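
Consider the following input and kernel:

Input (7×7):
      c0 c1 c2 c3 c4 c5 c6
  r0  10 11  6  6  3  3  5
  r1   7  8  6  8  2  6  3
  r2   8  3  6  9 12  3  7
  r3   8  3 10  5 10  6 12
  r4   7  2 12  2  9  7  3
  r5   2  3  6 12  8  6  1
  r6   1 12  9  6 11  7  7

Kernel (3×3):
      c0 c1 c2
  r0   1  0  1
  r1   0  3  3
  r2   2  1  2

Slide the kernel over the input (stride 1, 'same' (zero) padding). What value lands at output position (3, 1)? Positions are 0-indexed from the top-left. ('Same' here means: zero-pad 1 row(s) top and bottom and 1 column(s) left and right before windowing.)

93

The receptive field on the zero-padded input at this output position is [8 3 6 / 8 3 10 / 7 2 12]. Elementwise product with the kernel and sum: 8·1 + 6·1 + 3·3 + 10·3 + 7·2 + 2·1 + 12·2.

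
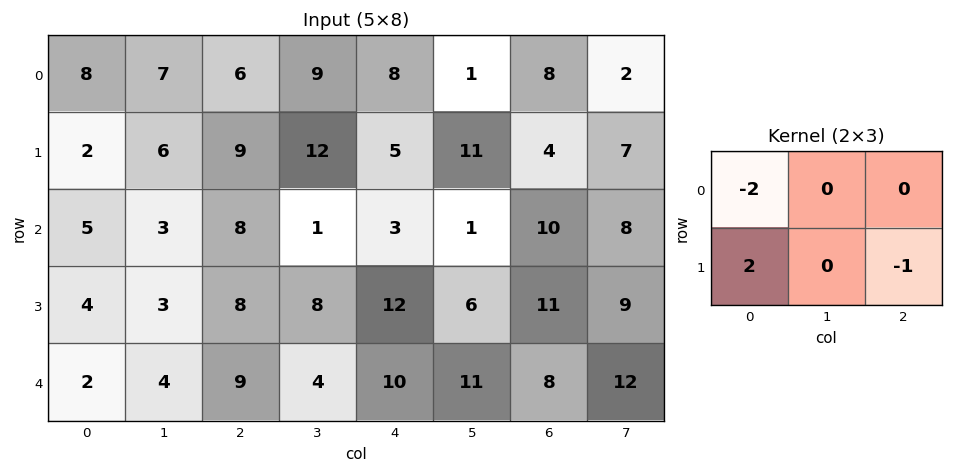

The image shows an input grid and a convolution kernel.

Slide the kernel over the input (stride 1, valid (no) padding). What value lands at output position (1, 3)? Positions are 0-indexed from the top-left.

-23

The receptive field on the input at this output position is [12 5 11 / 1 3 1]. Elementwise product with the kernel and sum: 12·-2 + 1·2 + 1·-1.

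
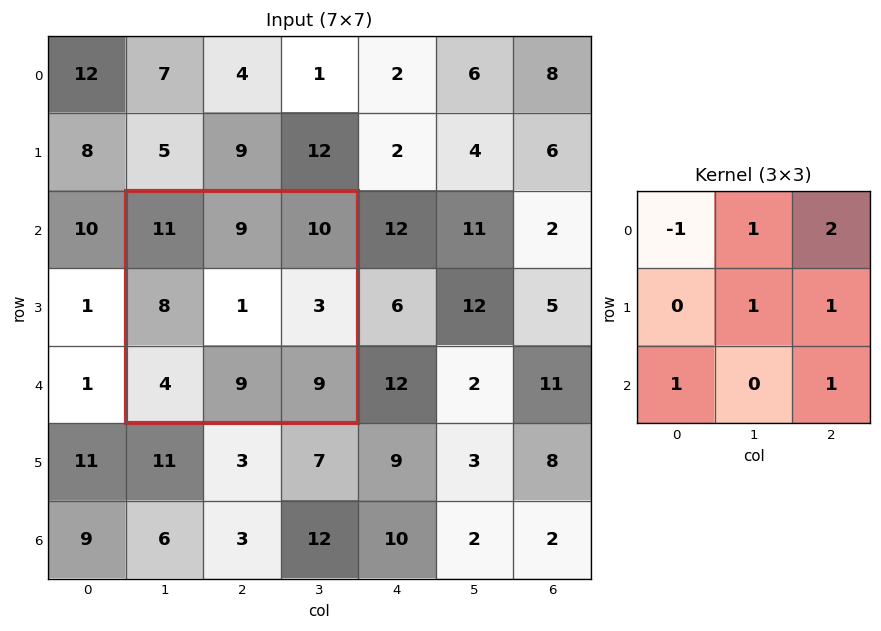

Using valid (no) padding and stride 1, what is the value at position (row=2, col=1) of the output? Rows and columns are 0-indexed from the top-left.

The receptive field on the input at this output position is [11 9 10 / 8 1 3 / 4 9 9]. Elementwise product with the kernel and sum: 11·-1 + 9·1 + 10·2 + 1·1 + 3·1 + 4·1 + 9·1.

35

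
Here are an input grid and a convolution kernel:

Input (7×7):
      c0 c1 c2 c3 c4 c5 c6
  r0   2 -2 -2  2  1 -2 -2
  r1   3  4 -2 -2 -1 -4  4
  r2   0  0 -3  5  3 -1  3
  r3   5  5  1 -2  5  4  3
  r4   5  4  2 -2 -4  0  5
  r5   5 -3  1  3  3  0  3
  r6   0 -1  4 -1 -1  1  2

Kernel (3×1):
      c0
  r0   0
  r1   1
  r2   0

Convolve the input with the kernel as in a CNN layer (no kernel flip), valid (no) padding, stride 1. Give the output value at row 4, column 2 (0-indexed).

1

The receptive field on the input at this output position is [2 / 1 / 4]. Elementwise product with the kernel and sum: 1·1.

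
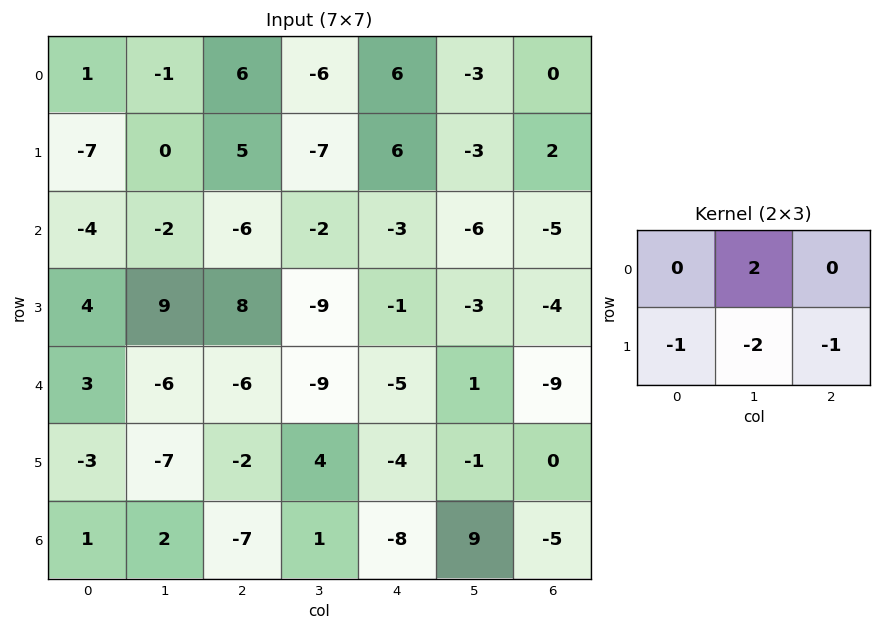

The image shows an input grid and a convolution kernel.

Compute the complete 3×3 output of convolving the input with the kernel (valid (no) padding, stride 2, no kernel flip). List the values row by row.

0 -9 -8
-34 7 -1
7 -20 8

Output[0,0]: The receptive field on the input at this output position is [1 -1 6 / -7 0 5]. Elementwise product with the kernel and sum: -1·2 + -7·-1 + 0·-2 + 5·-1.
Output[0,1]: The receptive field on the input at this output position is [6 -6 6 / 5 -7 6]. Elementwise product with the kernel and sum: -6·2 + 5·-1 + -7·-2 + 6·-1.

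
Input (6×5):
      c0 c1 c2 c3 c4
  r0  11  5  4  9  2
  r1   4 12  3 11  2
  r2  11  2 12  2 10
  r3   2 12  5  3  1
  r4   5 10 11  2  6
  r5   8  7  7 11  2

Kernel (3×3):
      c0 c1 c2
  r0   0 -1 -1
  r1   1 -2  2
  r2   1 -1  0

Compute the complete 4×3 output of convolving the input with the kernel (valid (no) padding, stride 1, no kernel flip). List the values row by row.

-14 5 -16
6 -25 17
-31 -7 -2
-9 -16 11

Output[0,0]: The receptive field on the input at this output position is [11 5 4 / 4 12 3 / 11 2 12]. Elementwise product with the kernel and sum: 5·-1 + 4·-1 + 4·1 + 12·-2 + 3·2 + 11·1 + 2·-1.
Output[0,1]: The receptive field on the input at this output position is [5 4 9 / 12 3 11 / 2 12 2]. Elementwise product with the kernel and sum: 4·-1 + 9·-1 + 12·1 + 3·-2 + 11·2 + 2·1 + 12·-1.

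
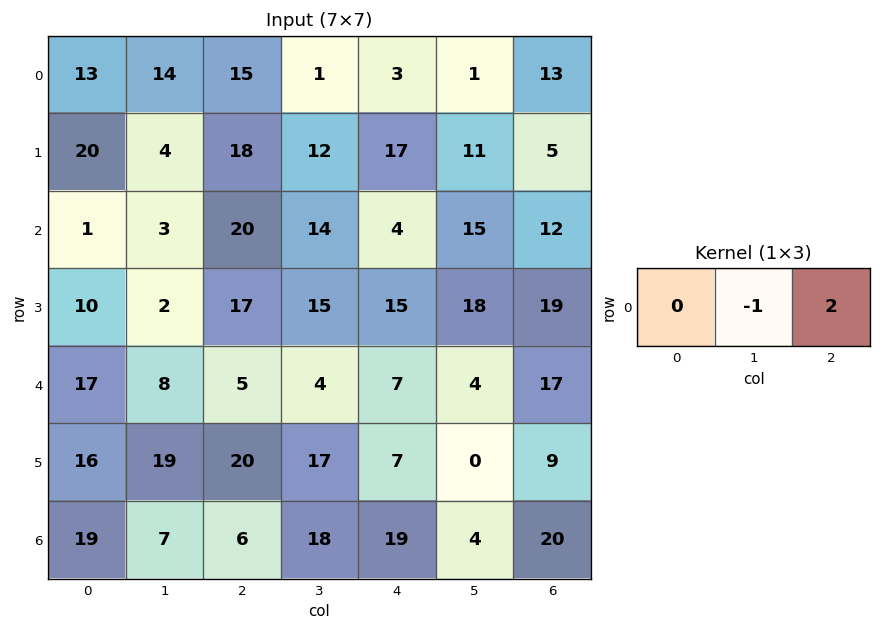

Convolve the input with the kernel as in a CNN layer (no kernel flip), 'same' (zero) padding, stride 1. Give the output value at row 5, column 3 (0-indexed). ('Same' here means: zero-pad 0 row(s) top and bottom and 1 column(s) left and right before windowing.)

The receptive field on the zero-padded input at this output position is [20 17 7]. Elementwise product with the kernel and sum: 17·-1 + 7·2.

-3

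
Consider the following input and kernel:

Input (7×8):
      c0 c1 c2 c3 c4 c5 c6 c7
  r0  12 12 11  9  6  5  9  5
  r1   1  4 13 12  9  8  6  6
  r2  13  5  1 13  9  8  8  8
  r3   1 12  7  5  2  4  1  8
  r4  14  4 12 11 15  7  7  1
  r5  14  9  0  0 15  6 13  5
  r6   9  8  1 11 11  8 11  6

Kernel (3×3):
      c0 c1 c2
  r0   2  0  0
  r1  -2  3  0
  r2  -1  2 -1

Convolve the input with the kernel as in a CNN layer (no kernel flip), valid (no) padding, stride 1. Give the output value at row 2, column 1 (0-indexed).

16

The receptive field on the input at this output position is [5 1 13 / 12 7 5 / 4 12 11]. Elementwise product with the kernel and sum: 5·2 + 12·-2 + 7·3 + 4·-1 + 12·2 + 11·-1.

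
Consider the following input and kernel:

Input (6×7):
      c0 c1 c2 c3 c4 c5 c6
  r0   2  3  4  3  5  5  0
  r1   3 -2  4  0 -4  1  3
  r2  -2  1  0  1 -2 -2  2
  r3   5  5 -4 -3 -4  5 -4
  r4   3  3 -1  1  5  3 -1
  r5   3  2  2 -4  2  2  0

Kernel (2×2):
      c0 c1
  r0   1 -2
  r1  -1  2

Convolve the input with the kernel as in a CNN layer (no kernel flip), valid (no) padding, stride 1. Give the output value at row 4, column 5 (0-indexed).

The receptive field on the input at this output position is [3 -1 / 2 0]. Elementwise product with the kernel and sum: 3·1 + -1·-2 + 2·-1 + 0·2.

3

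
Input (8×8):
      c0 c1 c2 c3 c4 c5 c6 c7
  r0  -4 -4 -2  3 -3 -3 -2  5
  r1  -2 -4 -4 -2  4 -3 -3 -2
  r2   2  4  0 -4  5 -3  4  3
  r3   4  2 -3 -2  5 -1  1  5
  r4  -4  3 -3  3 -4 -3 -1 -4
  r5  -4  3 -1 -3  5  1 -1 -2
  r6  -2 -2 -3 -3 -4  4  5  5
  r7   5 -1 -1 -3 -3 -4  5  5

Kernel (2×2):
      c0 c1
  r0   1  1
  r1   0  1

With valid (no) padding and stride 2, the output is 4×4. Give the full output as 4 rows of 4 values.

Output[0,0]: The receptive field on the input at this output position is [-4 -4 / -2 -4]. Elementwise product with the kernel and sum: -4·1 + -4·1 + -4·1.
Output[0,1]: The receptive field on the input at this output position is [-2 3 / -4 -2]. Elementwise product with the kernel and sum: -2·1 + 3·1 + -2·1.

-12 -1 -9 1
8 -6 1 12
2 -3 -6 -7
-5 -9 -4 15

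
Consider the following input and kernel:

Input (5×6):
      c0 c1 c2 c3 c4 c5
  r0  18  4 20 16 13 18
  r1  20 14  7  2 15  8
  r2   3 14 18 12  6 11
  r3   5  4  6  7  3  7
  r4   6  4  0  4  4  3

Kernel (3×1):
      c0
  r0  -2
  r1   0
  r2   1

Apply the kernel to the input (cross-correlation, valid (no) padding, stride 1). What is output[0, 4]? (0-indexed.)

-20

The receptive field on the input at this output position is [13 / 15 / 6]. Elementwise product with the kernel and sum: 13·-2 + 6·1.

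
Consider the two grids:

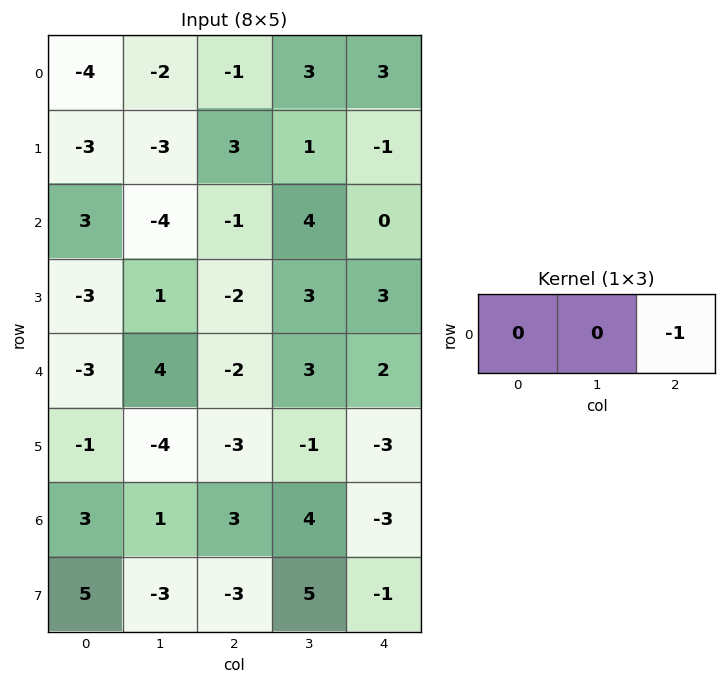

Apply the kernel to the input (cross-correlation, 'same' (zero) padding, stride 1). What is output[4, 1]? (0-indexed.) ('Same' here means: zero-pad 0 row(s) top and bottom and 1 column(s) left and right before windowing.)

The receptive field on the zero-padded input at this output position is [-3 4 -2]. Elementwise product with the kernel and sum: -2·-1.

2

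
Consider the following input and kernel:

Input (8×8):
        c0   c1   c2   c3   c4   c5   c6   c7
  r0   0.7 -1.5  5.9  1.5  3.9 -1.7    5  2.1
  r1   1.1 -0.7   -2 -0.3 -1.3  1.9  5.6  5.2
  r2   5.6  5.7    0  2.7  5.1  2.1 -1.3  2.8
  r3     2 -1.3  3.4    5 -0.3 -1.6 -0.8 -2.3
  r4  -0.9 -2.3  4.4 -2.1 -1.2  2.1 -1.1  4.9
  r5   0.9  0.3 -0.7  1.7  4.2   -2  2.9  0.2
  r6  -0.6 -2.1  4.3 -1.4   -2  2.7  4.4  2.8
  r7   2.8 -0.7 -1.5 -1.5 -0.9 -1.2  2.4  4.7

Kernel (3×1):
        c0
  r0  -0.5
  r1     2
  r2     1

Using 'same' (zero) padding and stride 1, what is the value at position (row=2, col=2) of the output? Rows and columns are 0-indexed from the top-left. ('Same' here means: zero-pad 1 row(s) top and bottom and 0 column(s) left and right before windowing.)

The receptive field on the zero-padded input at this output position is [-2 / 0 / 3.4]. Elementwise product with the kernel and sum: -2·-0.5 + 0·2 + 3.4·1.

4.4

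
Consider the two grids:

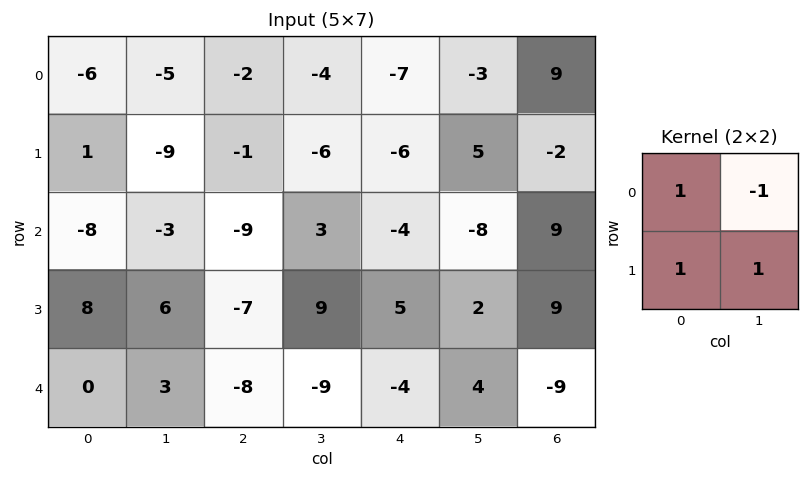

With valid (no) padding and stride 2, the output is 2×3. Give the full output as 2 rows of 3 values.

-9 -5 -5
9 -10 11

Output[0,0]: The receptive field on the input at this output position is [-6 -5 / 1 -9]. Elementwise product with the kernel and sum: -6·1 + -5·-1 + 1·1 + -9·1.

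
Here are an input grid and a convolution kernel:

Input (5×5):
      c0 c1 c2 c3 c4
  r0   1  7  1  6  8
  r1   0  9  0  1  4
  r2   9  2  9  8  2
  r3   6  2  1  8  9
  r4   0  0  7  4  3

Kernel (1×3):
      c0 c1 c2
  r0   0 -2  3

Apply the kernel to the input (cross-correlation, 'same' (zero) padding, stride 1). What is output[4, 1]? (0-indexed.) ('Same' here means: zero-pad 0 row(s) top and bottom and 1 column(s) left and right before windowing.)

The receptive field on the zero-padded input at this output position is [0 0 7]. Elementwise product with the kernel and sum: 0·-2 + 7·3.

21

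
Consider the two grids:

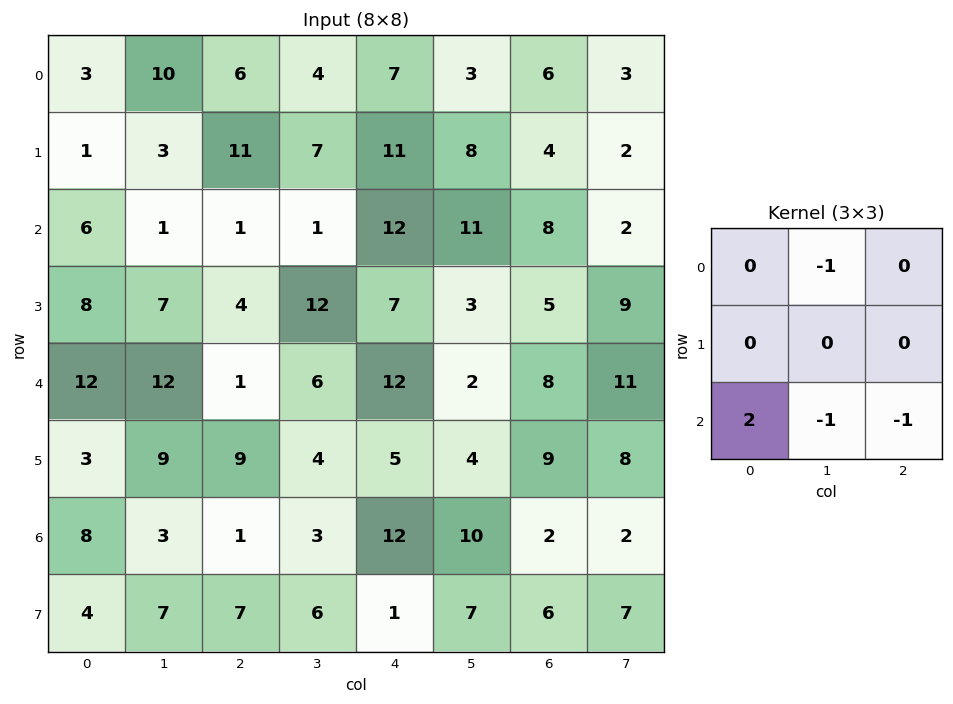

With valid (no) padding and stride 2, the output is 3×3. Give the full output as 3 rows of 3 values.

0 -15 2
10 -17 3
0 -19 10

Output[0,0]: The receptive field on the input at this output position is [3 10 6 / 1 3 11 / 6 1 1]. Elementwise product with the kernel and sum: 10·-1 + 6·2 + 1·-1 + 1·-1.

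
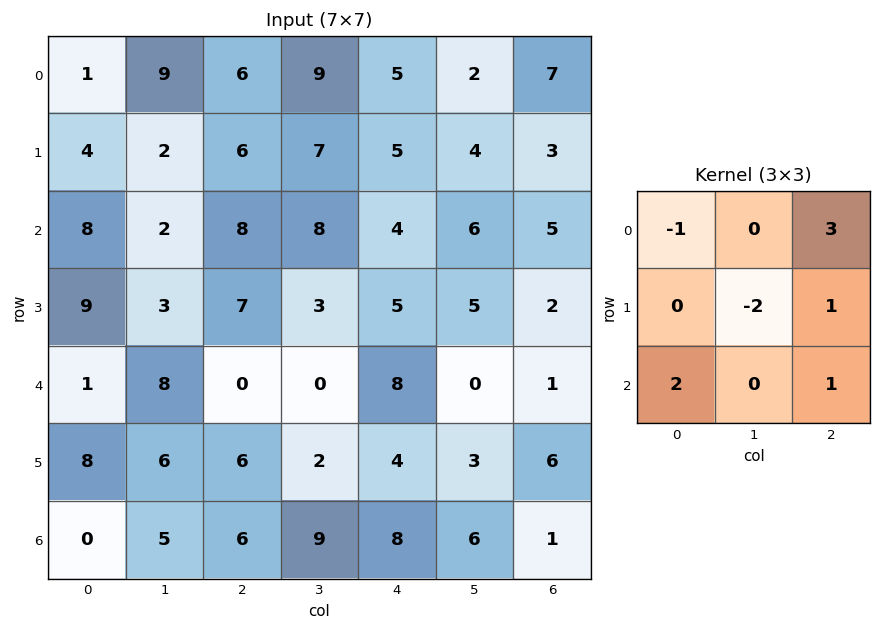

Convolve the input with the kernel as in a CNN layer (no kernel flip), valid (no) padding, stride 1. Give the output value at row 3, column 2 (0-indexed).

32

The receptive field on the input at this output position is [7 3 5 / 0 0 8 / 6 2 4]. Elementwise product with the kernel and sum: 7·-1 + 5·3 + 0·-2 + 8·1 + 6·2 + 4·1.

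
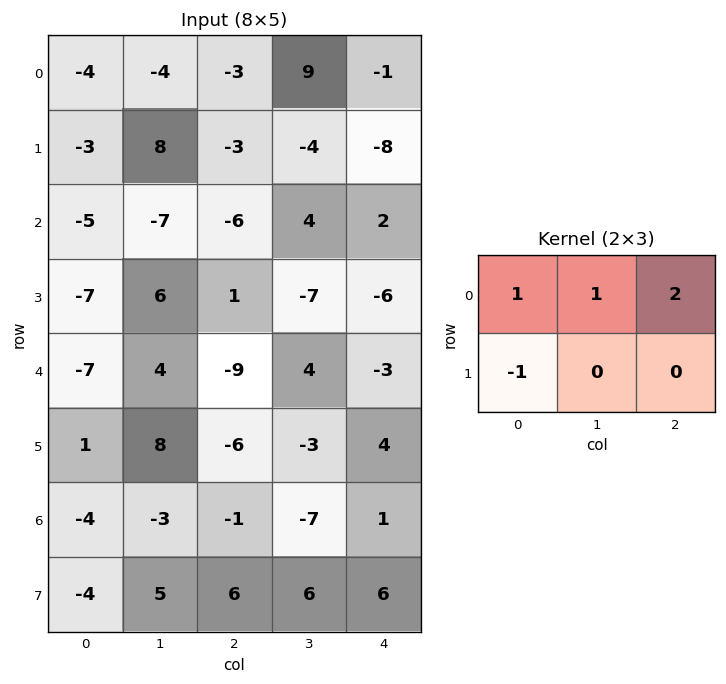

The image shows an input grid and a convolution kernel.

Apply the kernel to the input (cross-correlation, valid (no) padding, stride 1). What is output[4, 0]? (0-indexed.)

-22

The receptive field on the input at this output position is [-7 4 -9 / 1 8 -6]. Elementwise product with the kernel and sum: -7·1 + 4·1 + -9·2 + 1·-1.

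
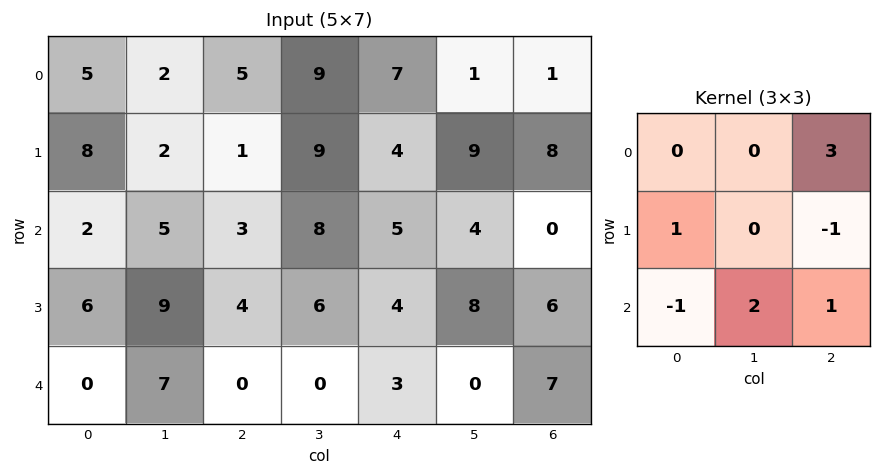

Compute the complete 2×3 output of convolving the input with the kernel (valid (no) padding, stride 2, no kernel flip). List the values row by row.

33 36 2
25 18 2

Output[0,0]: The receptive field on the input at this output position is [5 2 5 / 8 2 1 / 2 5 3]. Elementwise product with the kernel and sum: 5·3 + 8·1 + 1·-1 + 2·-1 + 5·2 + 3·1.
Output[0,1]: The receptive field on the input at this output position is [5 9 7 / 1 9 4 / 3 8 5]. Elementwise product with the kernel and sum: 7·3 + 1·1 + 4·-1 + 3·-1 + 8·2 + 5·1.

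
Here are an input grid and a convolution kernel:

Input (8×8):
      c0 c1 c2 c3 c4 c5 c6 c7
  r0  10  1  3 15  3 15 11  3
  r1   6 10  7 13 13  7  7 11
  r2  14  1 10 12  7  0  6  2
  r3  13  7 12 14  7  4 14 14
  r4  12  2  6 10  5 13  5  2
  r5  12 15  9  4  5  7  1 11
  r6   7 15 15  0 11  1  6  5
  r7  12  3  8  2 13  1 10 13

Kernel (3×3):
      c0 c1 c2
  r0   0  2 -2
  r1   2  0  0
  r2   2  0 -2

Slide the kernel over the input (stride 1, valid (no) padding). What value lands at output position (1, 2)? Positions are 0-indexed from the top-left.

30

The receptive field on the input at this output position is [7 13 13 / 10 12 7 / 12 14 7]. Elementwise product with the kernel and sum: 13·2 + 13·-2 + 10·2 + 12·2 + 7·-2.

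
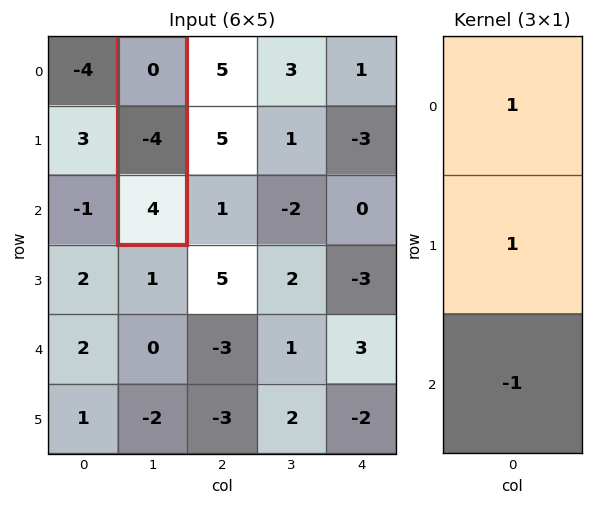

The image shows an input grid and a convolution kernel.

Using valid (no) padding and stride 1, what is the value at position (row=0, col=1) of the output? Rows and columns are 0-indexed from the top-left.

-8

The receptive field on the input at this output position is [0 / -4 / 4]. Elementwise product with the kernel and sum: 0·1 + -4·1 + 4·-1.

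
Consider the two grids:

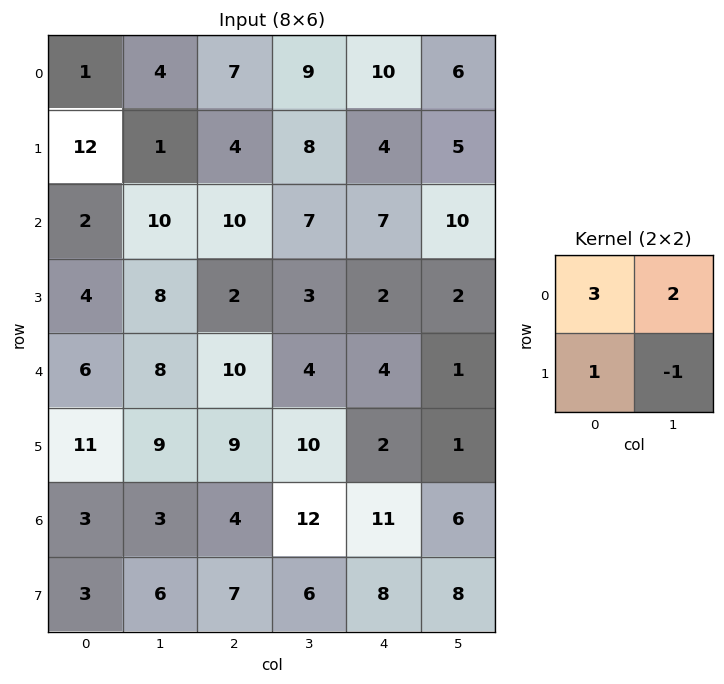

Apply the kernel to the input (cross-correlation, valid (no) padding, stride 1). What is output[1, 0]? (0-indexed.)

The receptive field on the input at this output position is [12 1 / 2 10]. Elementwise product with the kernel and sum: 12·3 + 1·2 + 2·1 + 10·-1.

30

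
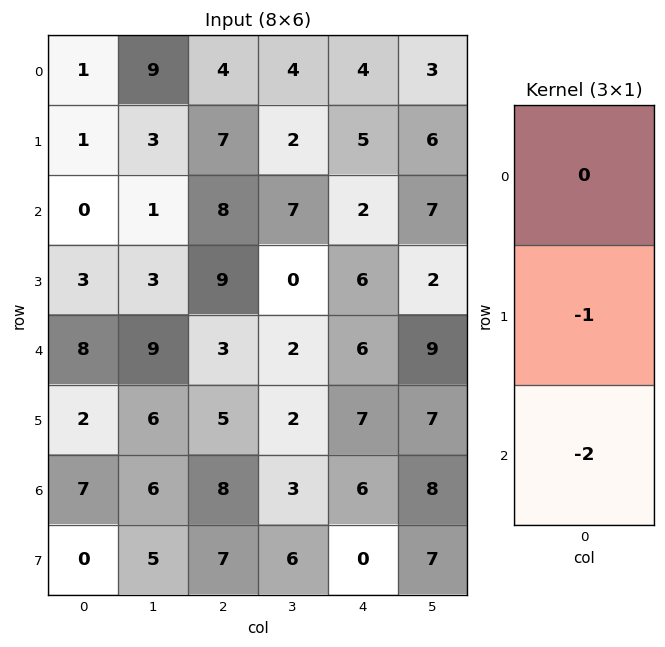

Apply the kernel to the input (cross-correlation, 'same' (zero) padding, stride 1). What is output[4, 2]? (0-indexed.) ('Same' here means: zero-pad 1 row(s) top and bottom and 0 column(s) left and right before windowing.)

The receptive field on the zero-padded input at this output position is [9 / 3 / 5]. Elementwise product with the kernel and sum: 3·-1 + 5·-2.

-13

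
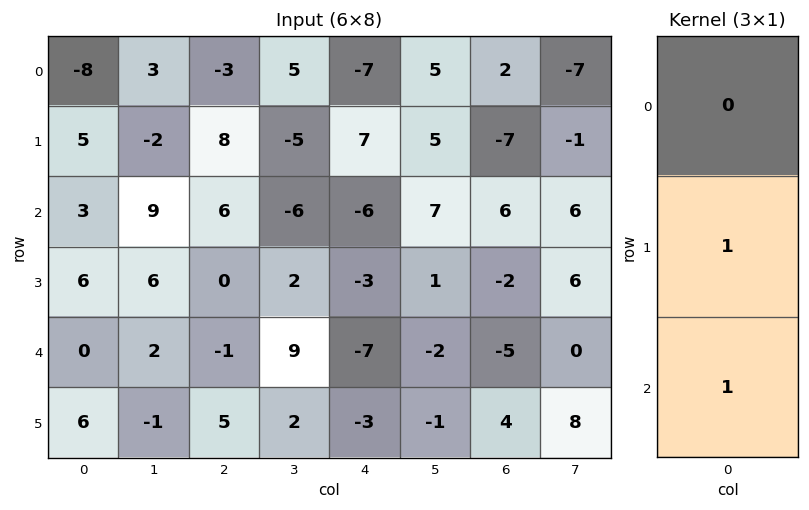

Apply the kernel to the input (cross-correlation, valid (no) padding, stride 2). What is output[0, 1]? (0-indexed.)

14

The receptive field on the input at this output position is [-3 / 8 / 6]. Elementwise product with the kernel and sum: 8·1 + 6·1.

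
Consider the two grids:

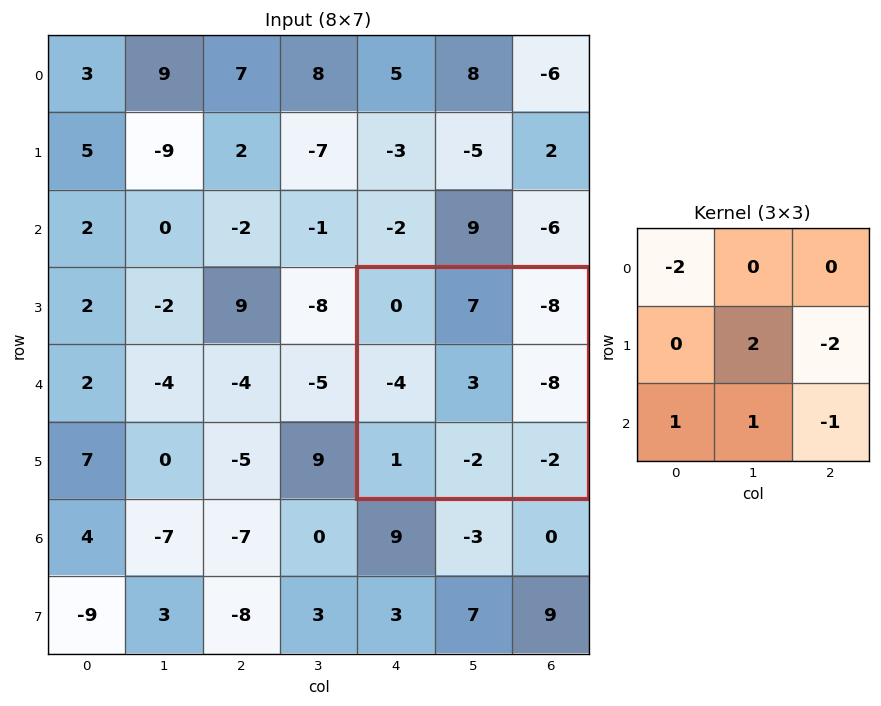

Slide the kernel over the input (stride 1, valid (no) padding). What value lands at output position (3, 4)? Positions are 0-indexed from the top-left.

The receptive field on the input at this output position is [0 7 -8 / -4 3 -8 / 1 -2 -2]. Elementwise product with the kernel and sum: 0·-2 + 3·2 + -8·-2 + 1·1 + -2·1 + -2·-1.

23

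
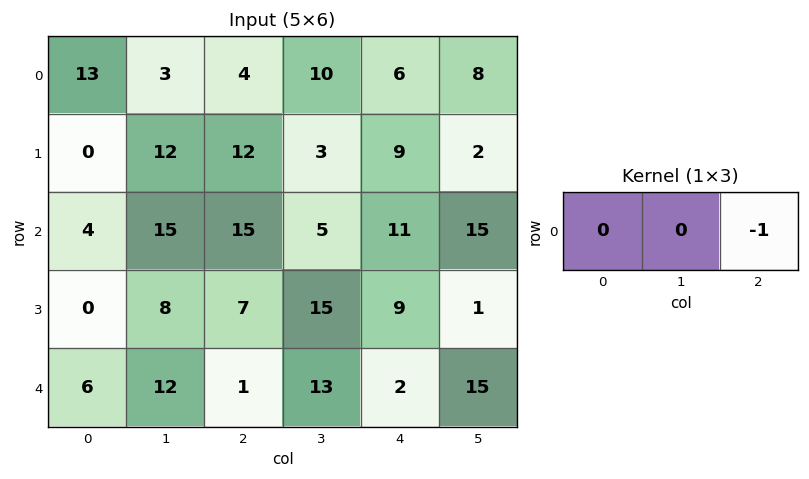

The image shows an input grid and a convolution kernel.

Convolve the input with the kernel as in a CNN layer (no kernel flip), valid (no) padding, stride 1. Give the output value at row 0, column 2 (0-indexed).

-6

The receptive field on the input at this output position is [4 10 6]. Elementwise product with the kernel and sum: 6·-1.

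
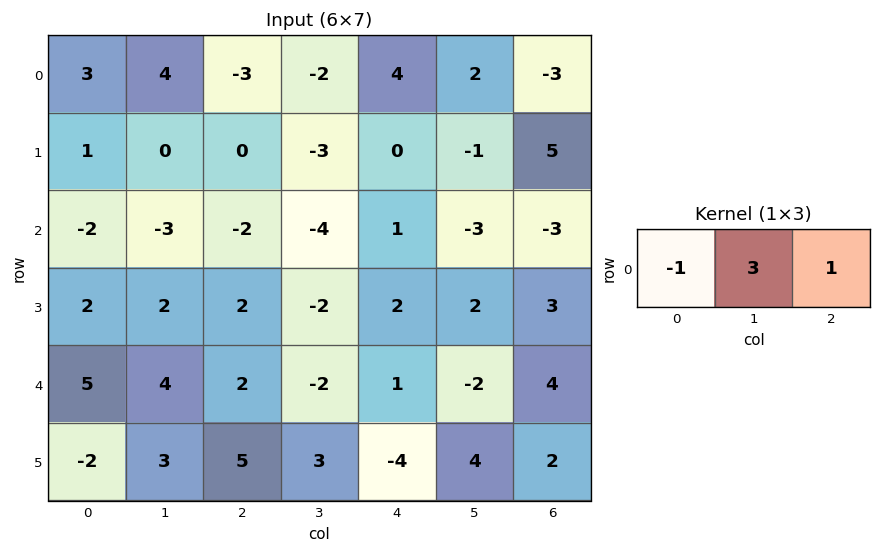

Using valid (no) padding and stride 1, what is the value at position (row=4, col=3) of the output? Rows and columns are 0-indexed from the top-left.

3

The receptive field on the input at this output position is [-2 1 -2]. Elementwise product with the kernel and sum: -2·-1 + 1·3 + -2·1.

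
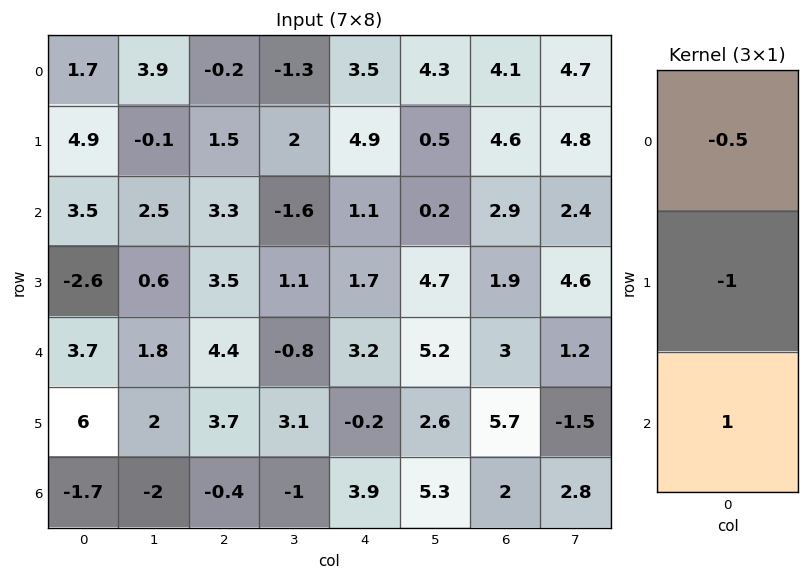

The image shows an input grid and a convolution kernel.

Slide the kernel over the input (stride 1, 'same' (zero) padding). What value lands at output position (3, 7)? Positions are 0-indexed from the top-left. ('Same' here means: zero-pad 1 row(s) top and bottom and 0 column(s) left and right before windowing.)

-4.6

The receptive field on the zero-padded input at this output position is [2.4 / 4.6 / 1.2]. Elementwise product with the kernel and sum: 2.4·-0.5 + 4.6·-1 + 1.2·1.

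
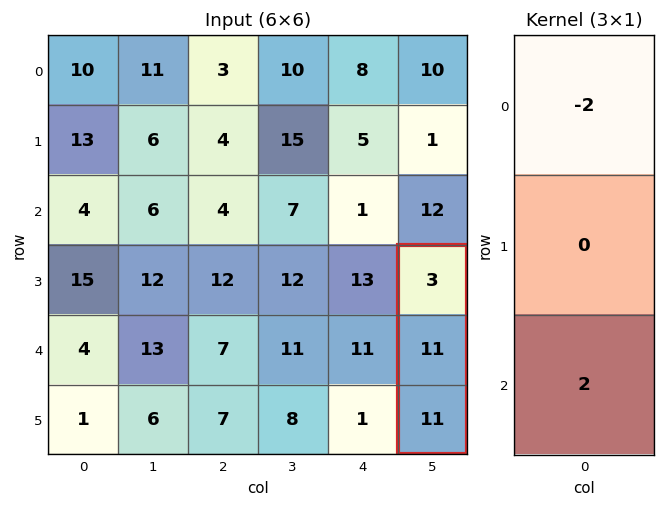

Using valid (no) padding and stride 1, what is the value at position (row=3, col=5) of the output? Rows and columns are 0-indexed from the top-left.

The receptive field on the input at this output position is [3 / 11 / 11]. Elementwise product with the kernel and sum: 3·-2 + 11·2.

16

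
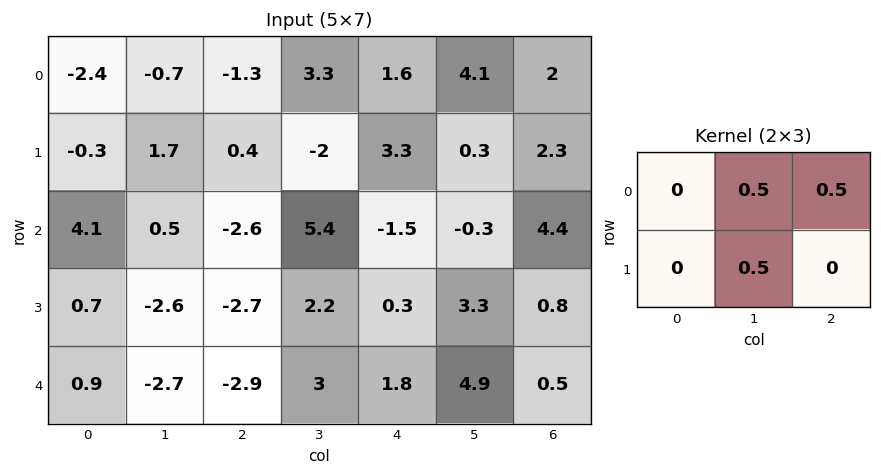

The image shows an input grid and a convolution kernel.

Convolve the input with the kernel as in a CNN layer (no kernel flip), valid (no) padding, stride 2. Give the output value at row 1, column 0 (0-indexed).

-2.35

The receptive field on the input at this output position is [4.1 0.5 -2.6 / 0.7 -2.6 -2.7]. Elementwise product with the kernel and sum: 0.5·0.5 + -2.6·0.5 + -2.6·0.5.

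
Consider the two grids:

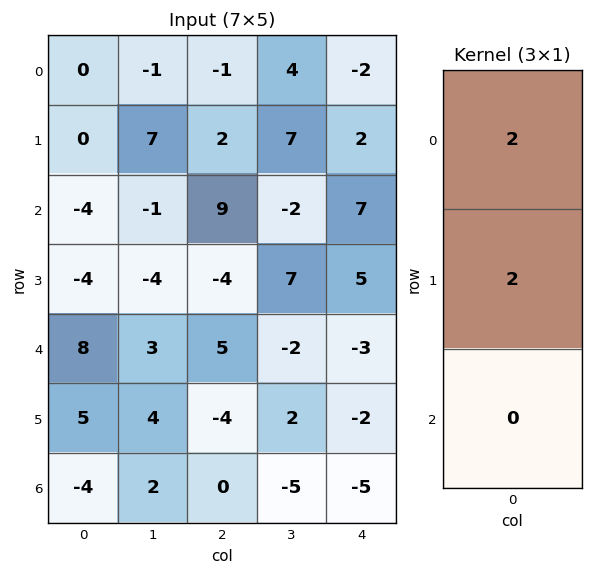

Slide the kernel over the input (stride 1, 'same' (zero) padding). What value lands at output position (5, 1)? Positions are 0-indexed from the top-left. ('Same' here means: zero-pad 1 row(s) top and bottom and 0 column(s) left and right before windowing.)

The receptive field on the zero-padded input at this output position is [3 / 4 / 2]. Elementwise product with the kernel and sum: 3·2 + 4·2.

14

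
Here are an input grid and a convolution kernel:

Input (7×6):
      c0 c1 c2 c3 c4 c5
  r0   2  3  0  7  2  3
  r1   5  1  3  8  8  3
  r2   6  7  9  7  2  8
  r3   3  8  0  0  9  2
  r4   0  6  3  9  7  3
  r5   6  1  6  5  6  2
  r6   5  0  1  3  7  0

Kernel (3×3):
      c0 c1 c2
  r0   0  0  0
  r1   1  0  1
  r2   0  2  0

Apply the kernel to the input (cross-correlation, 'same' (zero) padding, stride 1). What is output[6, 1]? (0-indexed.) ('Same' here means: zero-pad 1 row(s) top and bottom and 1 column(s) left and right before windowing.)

6

The receptive field on the zero-padded input at this output position is [6 1 6 / 5 0 1 / 0 0 0]. Elementwise product with the kernel and sum: 5·1 + 1·1 + 0·2.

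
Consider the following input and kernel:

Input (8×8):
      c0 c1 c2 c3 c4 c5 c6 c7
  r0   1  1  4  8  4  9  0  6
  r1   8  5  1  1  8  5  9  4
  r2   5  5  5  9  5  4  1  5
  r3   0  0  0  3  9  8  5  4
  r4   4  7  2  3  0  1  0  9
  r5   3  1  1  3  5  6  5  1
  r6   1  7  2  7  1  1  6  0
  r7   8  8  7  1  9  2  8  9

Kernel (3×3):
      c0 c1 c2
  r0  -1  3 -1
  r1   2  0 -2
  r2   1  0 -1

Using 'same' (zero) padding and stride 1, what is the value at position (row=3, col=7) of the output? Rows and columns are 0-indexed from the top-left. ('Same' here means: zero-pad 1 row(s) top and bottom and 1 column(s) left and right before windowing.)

24

The receptive field on the zero-padded input at this output position is [1 5 0 / 5 4 0 / 0 9 0]. Elementwise product with the kernel and sum: 1·-1 + 5·3 + 0·-1 + 5·2 + 0·-2 + 0·1 + 0·-1.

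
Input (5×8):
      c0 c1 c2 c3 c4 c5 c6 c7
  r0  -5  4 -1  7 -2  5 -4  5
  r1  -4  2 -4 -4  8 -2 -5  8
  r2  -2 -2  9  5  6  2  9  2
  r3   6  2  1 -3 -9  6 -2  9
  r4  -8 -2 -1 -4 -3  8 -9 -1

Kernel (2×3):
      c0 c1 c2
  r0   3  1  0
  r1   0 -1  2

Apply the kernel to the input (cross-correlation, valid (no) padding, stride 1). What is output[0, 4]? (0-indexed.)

-9

The receptive field on the input at this output position is [-2 5 -4 / 8 -2 -5]. Elementwise product with the kernel and sum: -2·3 + 5·1 + -2·-1 + -5·2.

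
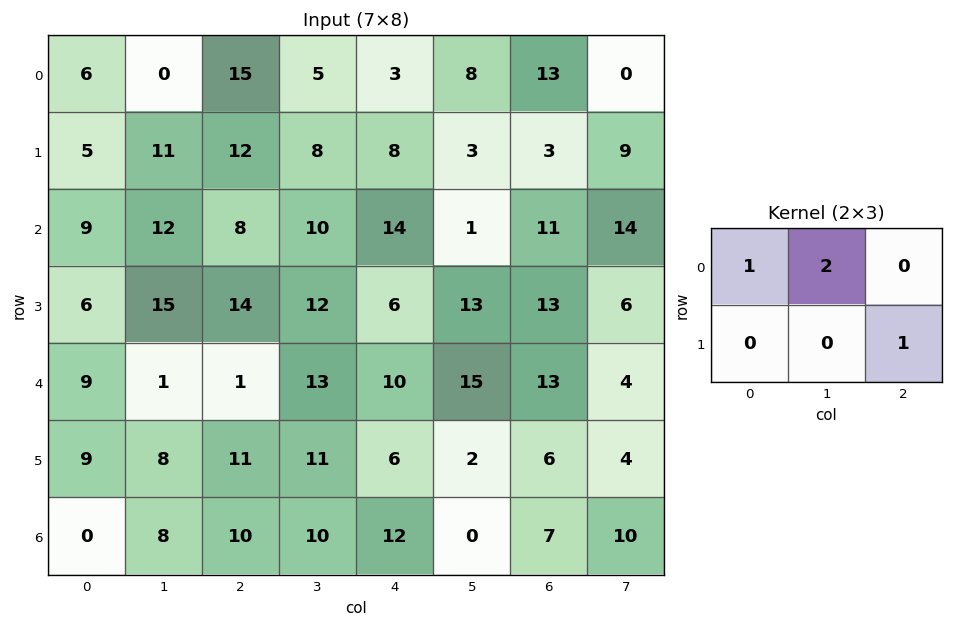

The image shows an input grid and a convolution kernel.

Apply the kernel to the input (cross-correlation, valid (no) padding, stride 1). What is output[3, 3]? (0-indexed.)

39

The receptive field on the input at this output position is [12 6 13 / 13 10 15]. Elementwise product with the kernel and sum: 12·1 + 6·2 + 15·1.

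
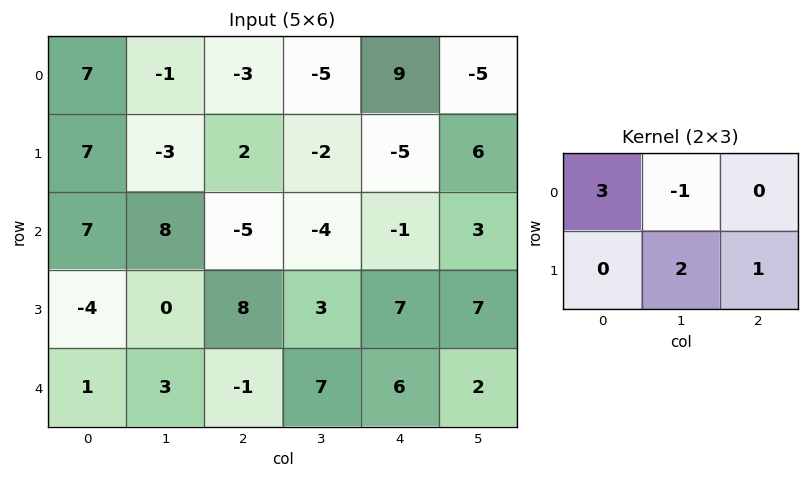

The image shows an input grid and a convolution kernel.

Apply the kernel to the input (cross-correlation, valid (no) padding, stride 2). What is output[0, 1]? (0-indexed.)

The receptive field on the input at this output position is [-3 -5 9 / 2 -2 -5]. Elementwise product with the kernel and sum: -3·3 + -5·-1 + -2·2 + -5·1.

-13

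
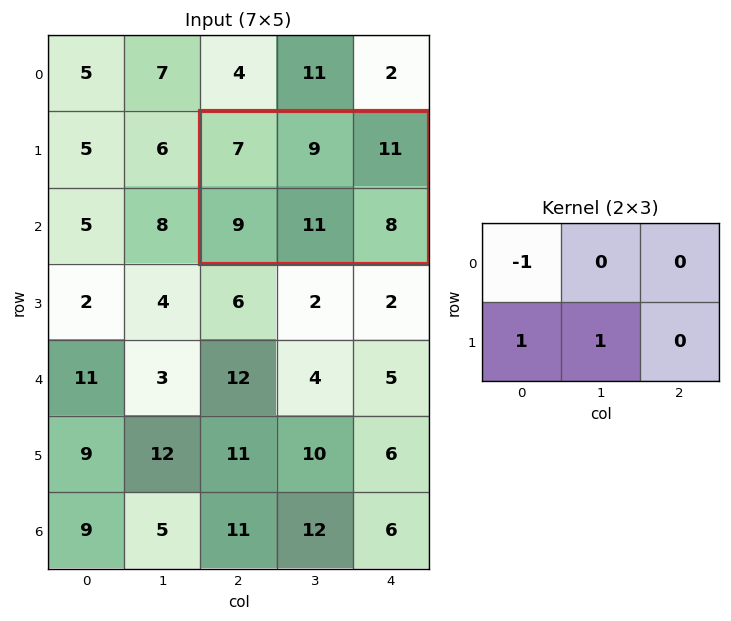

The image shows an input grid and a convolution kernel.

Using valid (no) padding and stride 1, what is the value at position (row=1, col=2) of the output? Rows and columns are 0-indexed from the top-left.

13

The receptive field on the input at this output position is [7 9 11 / 9 11 8]. Elementwise product with the kernel and sum: 7·-1 + 9·1 + 11·1.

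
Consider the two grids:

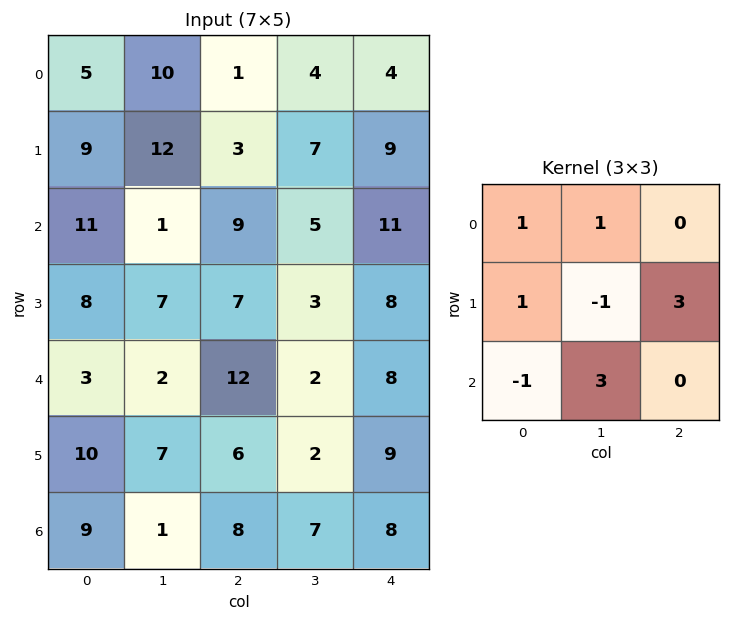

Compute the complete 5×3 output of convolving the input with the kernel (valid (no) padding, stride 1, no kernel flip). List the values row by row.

13 67 34
71 36 49
37 53 36
63 21 44
20 44 58

Output[0,0]: The receptive field on the input at this output position is [5 10 1 / 9 12 3 / 11 1 9]. Elementwise product with the kernel and sum: 5·1 + 10·1 + 9·1 + 12·-1 + 3·3 + 11·-1 + 1·3.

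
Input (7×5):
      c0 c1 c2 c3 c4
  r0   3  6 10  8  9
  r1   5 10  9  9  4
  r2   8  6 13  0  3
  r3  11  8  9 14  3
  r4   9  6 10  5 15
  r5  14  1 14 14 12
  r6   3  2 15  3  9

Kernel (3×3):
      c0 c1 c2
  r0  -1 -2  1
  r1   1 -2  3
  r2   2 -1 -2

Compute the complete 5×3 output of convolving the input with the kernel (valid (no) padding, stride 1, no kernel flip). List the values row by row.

Output[0,0]: The receptive field on the input at this output position is [3 6 10 / 5 10 9 / 8 6 13]. Elementwise product with the kernel and sum: 3·-1 + 6·-2 + 10·1 + 5·1 + 10·-2 + 9·3 + 8·2 + 6·-1 + 13·-2.

-9 0 6
15 -60 -3
7 -8 -35
8 -51 1
17 -23 26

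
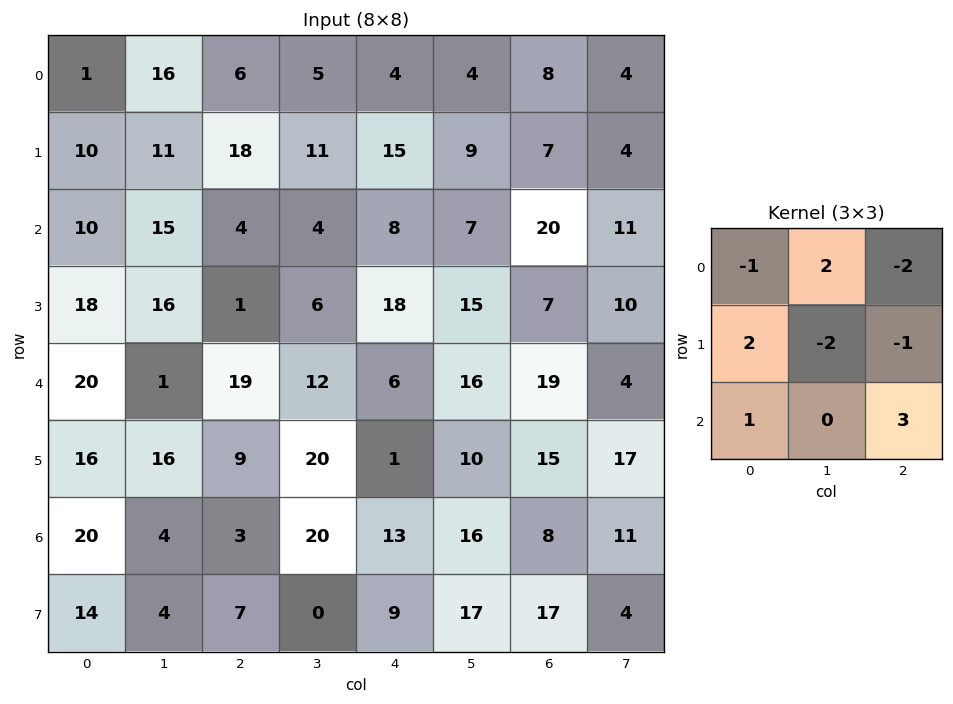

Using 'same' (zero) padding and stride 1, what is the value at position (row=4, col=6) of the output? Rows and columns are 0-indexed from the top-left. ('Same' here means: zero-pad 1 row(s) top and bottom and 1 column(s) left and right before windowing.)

30

The receptive field on the zero-padded input at this output position is [15 7 10 / 16 19 4 / 10 15 17]. Elementwise product with the kernel and sum: 15·-1 + 7·2 + 10·-2 + 16·2 + 19·-2 + 4·-1 + 10·1 + 17·3.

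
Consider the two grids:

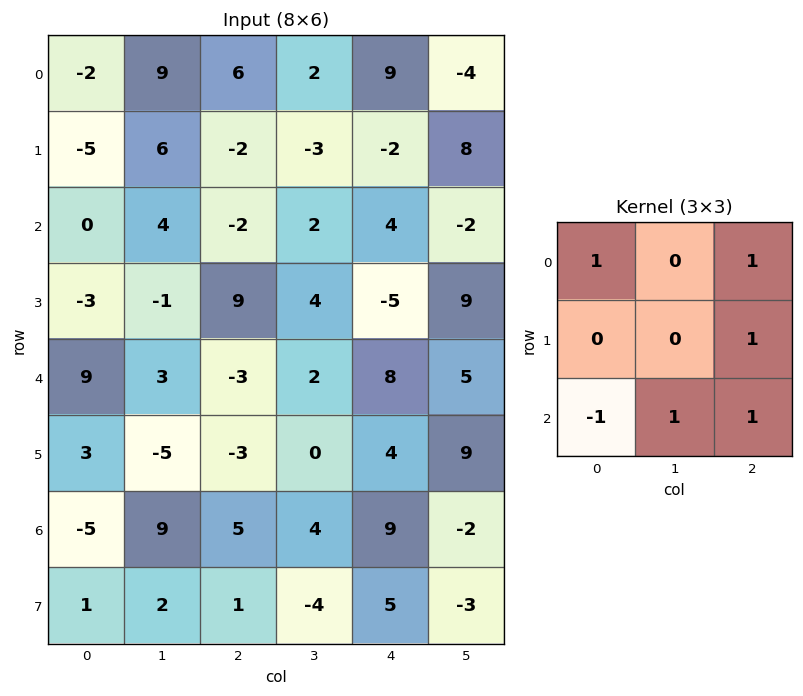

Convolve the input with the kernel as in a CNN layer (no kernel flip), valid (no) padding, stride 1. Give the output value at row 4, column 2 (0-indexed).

The receptive field on the input at this output position is [-3 2 8 / -3 0 4 / 5 4 9]. Elementwise product with the kernel and sum: -3·1 + 8·1 + 4·1 + 5·-1 + 4·1 + 9·1.

17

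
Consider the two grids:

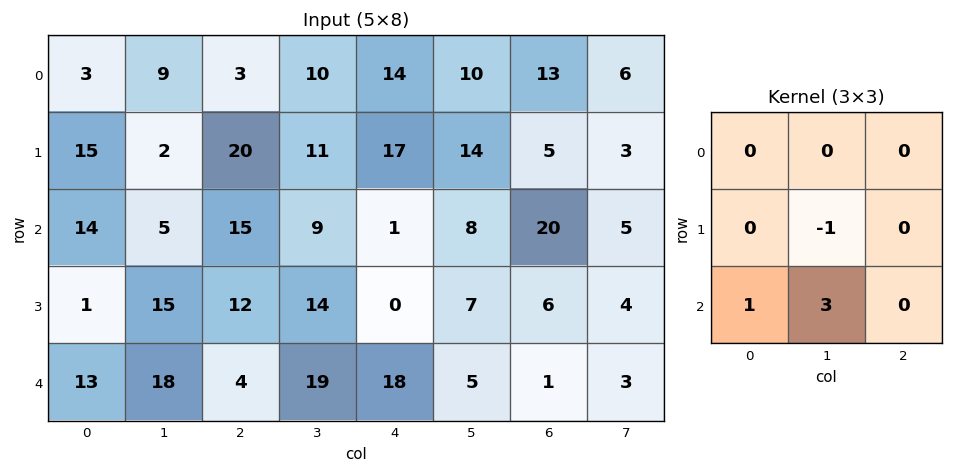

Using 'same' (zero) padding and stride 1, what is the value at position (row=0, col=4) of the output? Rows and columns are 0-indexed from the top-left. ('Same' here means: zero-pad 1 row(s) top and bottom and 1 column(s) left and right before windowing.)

48

The receptive field on the zero-padded input at this output position is [0 0 0 / 10 14 10 / 11 17 14]. Elementwise product with the kernel and sum: 14·-1 + 11·1 + 17·3.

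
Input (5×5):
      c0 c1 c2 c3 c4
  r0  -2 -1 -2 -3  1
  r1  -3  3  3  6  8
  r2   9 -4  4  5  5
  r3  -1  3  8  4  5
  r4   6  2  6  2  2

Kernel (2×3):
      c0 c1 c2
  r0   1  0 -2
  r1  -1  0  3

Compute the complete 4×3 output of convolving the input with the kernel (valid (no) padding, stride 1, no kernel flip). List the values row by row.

Output[0,0]: The receptive field on the input at this output position is [-2 -1 -2 / -3 3 3]. Elementwise product with the kernel and sum: -2·1 + -2·-2 + -3·-1 + 3·3.
Output[0,1]: The receptive field on the input at this output position is [-1 -2 -3 / 3 3 6]. Elementwise product with the kernel and sum: -1·1 + -3·-2 + 3·-1 + 6·3.

14 20 17
-6 10 -2
26 -5 1
-5 -1 -2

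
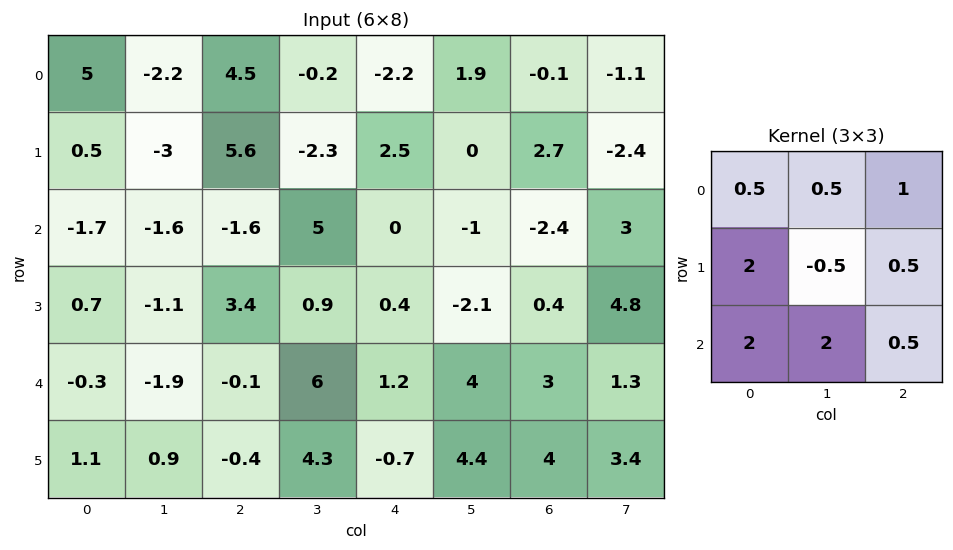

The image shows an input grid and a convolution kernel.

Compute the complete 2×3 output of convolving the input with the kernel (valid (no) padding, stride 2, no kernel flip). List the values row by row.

Output[0,0]: The receptive field on the input at this output position is [5 -2.2 4.5 / 0.5 -3 5.6 / -1.7 -1.6 -1.6]. Elementwise product with the kernel and sum: 5·0.5 + -2.2·0.5 + 4.5·1 + 0.5·2 + -3·-0.5 + 5.6·0.5 + -1.7·2 + -1.6·2 + -1.6·0.5.

3.8 20.35 2.9
-4.05 20.65 11.05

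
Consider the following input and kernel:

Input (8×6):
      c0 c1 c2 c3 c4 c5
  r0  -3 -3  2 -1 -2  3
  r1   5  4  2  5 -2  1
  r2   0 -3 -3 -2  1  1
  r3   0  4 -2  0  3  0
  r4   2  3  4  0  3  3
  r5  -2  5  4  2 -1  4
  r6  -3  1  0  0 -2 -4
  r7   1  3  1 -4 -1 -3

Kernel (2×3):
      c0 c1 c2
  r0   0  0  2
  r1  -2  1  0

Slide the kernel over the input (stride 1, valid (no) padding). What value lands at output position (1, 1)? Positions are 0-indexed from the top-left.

13

The receptive field on the input at this output position is [4 2 5 / -3 -3 -2]. Elementwise product with the kernel and sum: 5·2 + -3·-2 + -3·1.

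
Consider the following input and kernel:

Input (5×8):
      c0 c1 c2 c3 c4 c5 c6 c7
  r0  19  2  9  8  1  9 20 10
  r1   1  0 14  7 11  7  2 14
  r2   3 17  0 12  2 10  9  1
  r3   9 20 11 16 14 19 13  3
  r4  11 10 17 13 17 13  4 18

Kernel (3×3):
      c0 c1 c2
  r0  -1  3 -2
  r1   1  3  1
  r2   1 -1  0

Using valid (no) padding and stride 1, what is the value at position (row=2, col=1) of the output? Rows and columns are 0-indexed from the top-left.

21

The receptive field on the input at this output position is [17 0 12 / 20 11 16 / 10 17 13]. Elementwise product with the kernel and sum: 17·-1 + 0·3 + 12·-2 + 20·1 + 11·3 + 16·1 + 10·1 + 17·-1.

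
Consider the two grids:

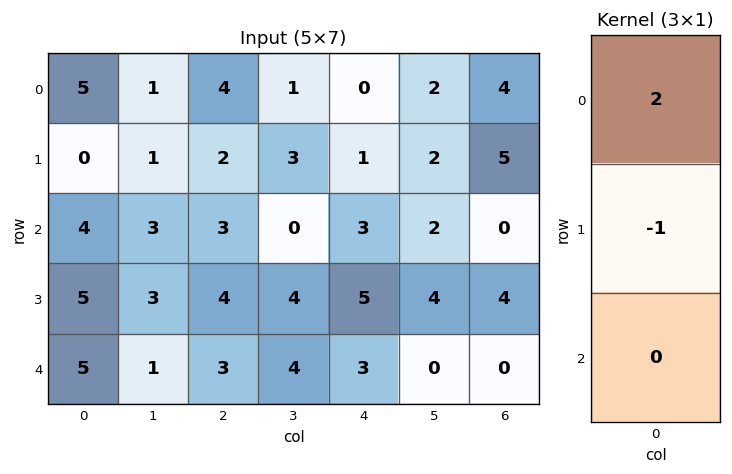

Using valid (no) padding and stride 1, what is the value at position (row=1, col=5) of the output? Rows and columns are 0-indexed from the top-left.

2

The receptive field on the input at this output position is [2 / 2 / 4]. Elementwise product with the kernel and sum: 2·2 + 2·-1.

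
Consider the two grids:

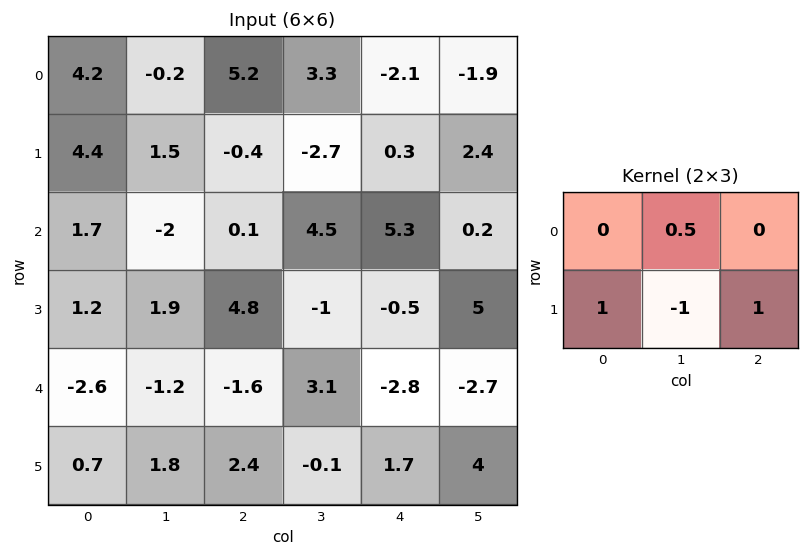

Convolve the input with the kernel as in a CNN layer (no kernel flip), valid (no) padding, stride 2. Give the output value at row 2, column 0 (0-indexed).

0.7

The receptive field on the input at this output position is [-2.6 -1.2 -1.6 / 0.7 1.8 2.4]. Elementwise product with the kernel and sum: -1.2·0.5 + 0.7·1 + 1.8·-1 + 2.4·1.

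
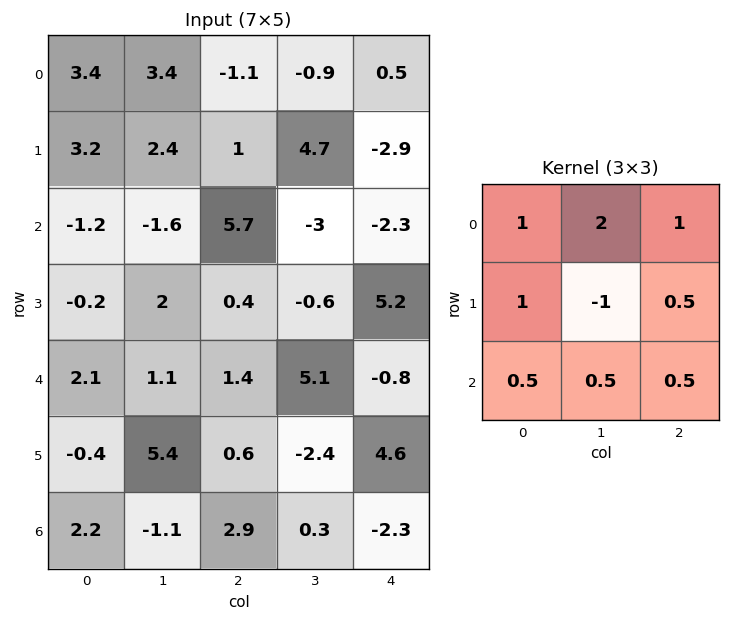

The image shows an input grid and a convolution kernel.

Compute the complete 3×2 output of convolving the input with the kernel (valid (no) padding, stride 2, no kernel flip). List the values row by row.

11.85 -7.35
1.6 3.85
2.2 16.55

Output[0,0]: The receptive field on the input at this output position is [3.4 3.4 -1.1 / 3.2 2.4 1 / -1.2 -1.6 5.7]. Elementwise product with the kernel and sum: 3.4·1 + 3.4·2 + -1.1·1 + 3.2·1 + 2.4·-1 + 1·0.5 + -1.2·0.5 + -1.6·0.5 + 5.7·0.5.
Output[0,1]: The receptive field on the input at this output position is [-1.1 -0.9 0.5 / 1 4.7 -2.9 / 5.7 -3 -2.3]. Elementwise product with the kernel and sum: -1.1·1 + -0.9·2 + 0.5·1 + 1·1 + 4.7·-1 + -2.9·0.5 + 5.7·0.5 + -3·0.5 + -2.3·0.5.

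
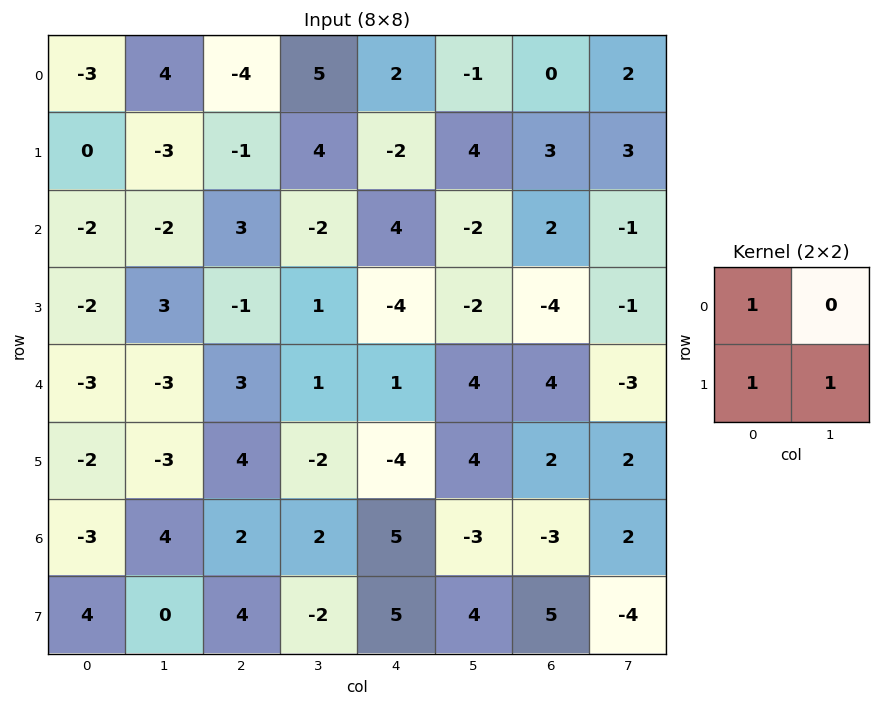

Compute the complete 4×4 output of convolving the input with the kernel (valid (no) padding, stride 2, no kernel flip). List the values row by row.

Output[0,0]: The receptive field on the input at this output position is [-3 4 / 0 -3]. Elementwise product with the kernel and sum: -3·1 + 0·1 + -3·1.

-6 -1 4 6
-1 3 -2 -3
-8 5 1 8
1 4 14 -2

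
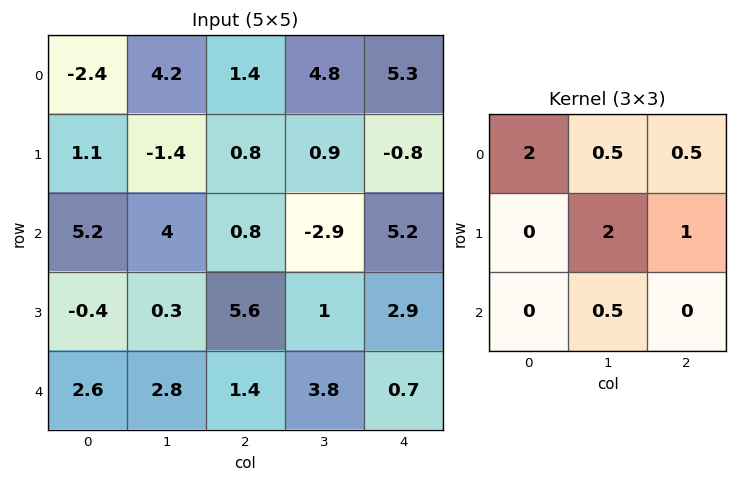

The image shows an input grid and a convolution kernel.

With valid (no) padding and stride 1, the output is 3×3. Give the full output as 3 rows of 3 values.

-2 14.4 7.4
10.85 -0.45 1.55
20.4 19.85 9.55

Output[0,0]: The receptive field on the input at this output position is [-2.4 4.2 1.4 / 1.1 -1.4 0.8 / 5.2 4 0.8]. Elementwise product with the kernel and sum: -2.4·2 + 4.2·0.5 + 1.4·0.5 + -1.4·2 + 0.8·1 + 4·0.5.
Output[0,1]: The receptive field on the input at this output position is [4.2 1.4 4.8 / -1.4 0.8 0.9 / 4 0.8 -2.9]. Elementwise product with the kernel and sum: 4.2·2 + 1.4·0.5 + 4.8·0.5 + 0.8·2 + 0.9·1 + 0.8·0.5.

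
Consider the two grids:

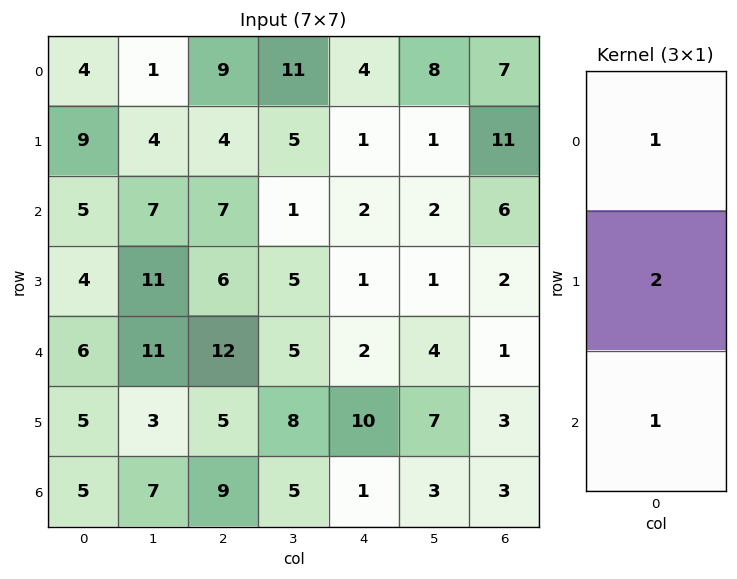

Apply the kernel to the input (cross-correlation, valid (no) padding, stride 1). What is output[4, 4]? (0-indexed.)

The receptive field on the input at this output position is [2 / 10 / 1]. Elementwise product with the kernel and sum: 2·1 + 10·2 + 1·1.

23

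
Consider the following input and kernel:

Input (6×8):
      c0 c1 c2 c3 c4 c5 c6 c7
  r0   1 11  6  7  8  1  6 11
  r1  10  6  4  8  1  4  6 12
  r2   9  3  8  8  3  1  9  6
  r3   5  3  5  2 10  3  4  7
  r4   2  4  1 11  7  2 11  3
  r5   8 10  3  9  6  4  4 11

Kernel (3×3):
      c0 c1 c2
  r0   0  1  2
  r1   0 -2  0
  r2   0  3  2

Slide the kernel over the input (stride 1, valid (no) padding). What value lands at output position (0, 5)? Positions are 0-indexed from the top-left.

55

The receptive field on the input at this output position is [1 6 11 / 4 6 12 / 1 9 6]. Elementwise product with the kernel and sum: 6·1 + 11·2 + 6·-2 + 9·3 + 6·2.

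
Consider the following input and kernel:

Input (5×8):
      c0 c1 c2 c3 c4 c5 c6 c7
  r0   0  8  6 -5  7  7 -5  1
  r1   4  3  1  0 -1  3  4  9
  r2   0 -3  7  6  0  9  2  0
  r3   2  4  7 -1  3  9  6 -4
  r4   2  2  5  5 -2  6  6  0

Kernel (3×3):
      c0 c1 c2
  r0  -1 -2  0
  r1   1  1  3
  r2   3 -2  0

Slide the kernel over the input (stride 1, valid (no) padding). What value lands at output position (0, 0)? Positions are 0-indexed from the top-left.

0

The receptive field on the input at this output position is [0 8 6 / 4 3 1 / 0 -3 7]. Elementwise product with the kernel and sum: 0·-1 + 8·-2 + 4·1 + 3·1 + 1·3 + 0·3 + -3·-2.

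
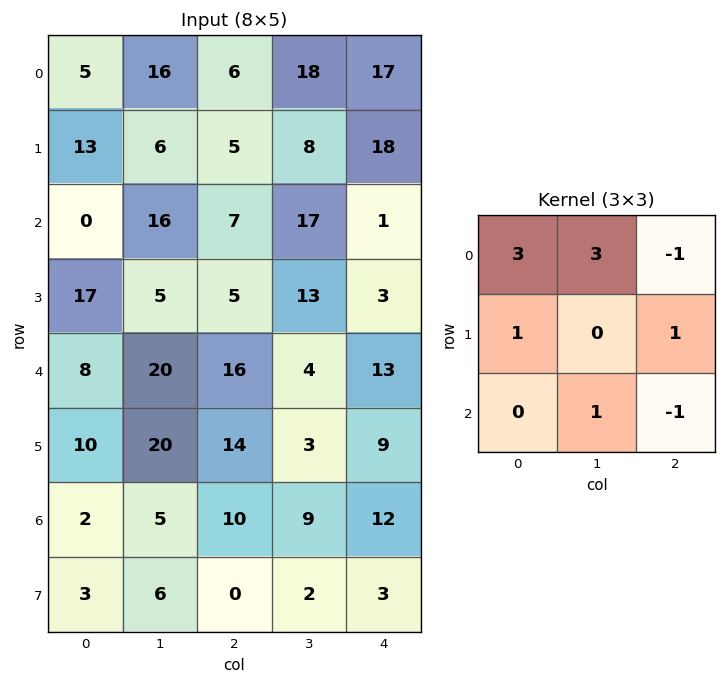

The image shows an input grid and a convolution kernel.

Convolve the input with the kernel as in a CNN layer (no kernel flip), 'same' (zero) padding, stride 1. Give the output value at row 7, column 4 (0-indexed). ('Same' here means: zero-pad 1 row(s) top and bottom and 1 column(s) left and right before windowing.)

The receptive field on the zero-padded input at this output position is [9 12 0 / 2 3 0 / 0 0 0]. Elementwise product with the kernel and sum: 9·3 + 12·3 + 0·-1 + 2·1 + 0·1 + 0·1 + 0·-1.

65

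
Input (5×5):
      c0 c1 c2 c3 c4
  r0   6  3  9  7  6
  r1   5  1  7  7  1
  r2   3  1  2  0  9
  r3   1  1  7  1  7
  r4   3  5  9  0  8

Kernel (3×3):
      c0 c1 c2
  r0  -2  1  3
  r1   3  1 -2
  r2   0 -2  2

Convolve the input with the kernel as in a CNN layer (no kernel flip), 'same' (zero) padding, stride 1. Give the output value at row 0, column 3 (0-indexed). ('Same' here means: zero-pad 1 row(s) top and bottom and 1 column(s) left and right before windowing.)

10

The receptive field on the zero-padded input at this output position is [0 0 0 / 9 7 6 / 7 7 1]. Elementwise product with the kernel and sum: 0·-2 + 0·1 + 0·3 + 9·3 + 7·1 + 6·-2 + 7·-2 + 1·2.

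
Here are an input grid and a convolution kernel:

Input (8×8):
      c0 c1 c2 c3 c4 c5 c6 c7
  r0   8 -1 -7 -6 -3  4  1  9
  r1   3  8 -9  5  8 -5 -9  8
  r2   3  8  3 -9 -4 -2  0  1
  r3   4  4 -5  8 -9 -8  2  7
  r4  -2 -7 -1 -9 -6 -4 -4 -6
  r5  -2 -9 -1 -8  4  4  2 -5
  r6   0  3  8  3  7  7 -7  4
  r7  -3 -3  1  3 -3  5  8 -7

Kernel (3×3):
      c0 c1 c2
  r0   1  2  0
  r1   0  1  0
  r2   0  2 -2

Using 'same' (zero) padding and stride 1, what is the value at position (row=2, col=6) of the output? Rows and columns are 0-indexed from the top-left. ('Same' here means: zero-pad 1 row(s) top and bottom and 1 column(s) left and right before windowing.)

-33

The receptive field on the zero-padded input at this output position is [-5 -9 8 / -2 0 1 / -8 2 7]. Elementwise product with the kernel and sum: -5·1 + -9·2 + 0·1 + 2·2 + 7·-2.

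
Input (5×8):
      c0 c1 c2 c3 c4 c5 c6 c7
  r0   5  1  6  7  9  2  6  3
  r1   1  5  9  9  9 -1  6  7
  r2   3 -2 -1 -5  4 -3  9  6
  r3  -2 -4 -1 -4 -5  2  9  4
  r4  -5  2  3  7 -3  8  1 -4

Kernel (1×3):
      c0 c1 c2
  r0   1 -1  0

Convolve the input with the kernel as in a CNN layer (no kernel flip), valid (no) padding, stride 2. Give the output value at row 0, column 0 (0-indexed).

4

The receptive field on the input at this output position is [5 1 6]. Elementwise product with the kernel and sum: 5·1 + 1·-1.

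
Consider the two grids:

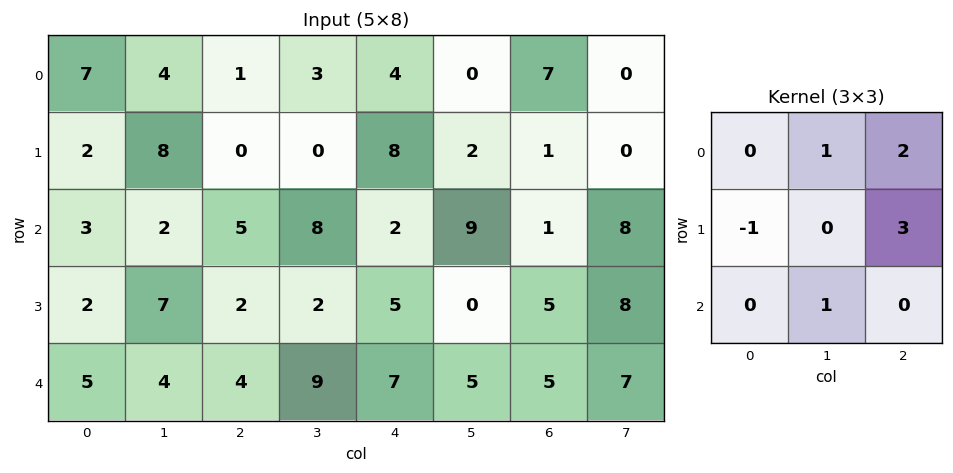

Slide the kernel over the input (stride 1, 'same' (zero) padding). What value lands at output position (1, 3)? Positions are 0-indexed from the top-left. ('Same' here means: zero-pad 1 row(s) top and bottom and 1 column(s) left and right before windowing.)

The receptive field on the zero-padded input at this output position is [1 3 4 / 0 0 8 / 5 8 2]. Elementwise product with the kernel and sum: 3·1 + 4·2 + 0·-1 + 8·3 + 8·1.

43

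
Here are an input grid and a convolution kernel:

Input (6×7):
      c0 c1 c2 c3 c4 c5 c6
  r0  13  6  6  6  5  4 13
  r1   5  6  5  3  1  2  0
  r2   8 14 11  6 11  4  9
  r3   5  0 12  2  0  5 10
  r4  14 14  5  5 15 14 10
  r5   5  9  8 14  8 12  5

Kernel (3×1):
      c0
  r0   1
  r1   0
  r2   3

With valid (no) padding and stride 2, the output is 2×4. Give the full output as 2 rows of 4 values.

37 39 38 40
50 26 56 39

Output[0,0]: The receptive field on the input at this output position is [13 / 5 / 8]. Elementwise product with the kernel and sum: 13·1 + 8·3.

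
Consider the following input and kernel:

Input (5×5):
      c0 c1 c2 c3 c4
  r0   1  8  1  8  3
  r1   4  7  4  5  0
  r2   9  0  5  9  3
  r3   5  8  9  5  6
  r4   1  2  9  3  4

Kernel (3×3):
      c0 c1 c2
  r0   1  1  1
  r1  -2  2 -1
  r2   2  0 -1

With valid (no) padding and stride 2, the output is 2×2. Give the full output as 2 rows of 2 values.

25 21
4 17

Output[0,0]: The receptive field on the input at this output position is [1 8 1 / 4 7 4 / 9 0 5]. Elementwise product with the kernel and sum: 1·1 + 8·1 + 1·1 + 4·-2 + 7·2 + 4·-1 + 9·2 + 5·-1.
Output[0,1]: The receptive field on the input at this output position is [1 8 3 / 4 5 0 / 5 9 3]. Elementwise product with the kernel and sum: 1·1 + 8·1 + 3·1 + 4·-2 + 5·2 + 0·-1 + 5·2 + 3·-1.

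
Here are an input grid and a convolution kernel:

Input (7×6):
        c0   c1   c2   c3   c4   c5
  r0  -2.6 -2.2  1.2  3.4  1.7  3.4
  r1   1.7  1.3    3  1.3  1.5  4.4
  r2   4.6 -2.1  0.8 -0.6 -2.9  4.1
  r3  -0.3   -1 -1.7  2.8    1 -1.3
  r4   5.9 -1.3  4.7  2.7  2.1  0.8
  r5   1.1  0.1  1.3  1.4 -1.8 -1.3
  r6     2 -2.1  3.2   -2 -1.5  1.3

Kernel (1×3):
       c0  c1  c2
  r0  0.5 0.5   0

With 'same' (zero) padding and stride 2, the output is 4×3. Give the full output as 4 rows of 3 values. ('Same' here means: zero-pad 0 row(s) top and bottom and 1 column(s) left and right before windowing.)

Output[0,0]: The receptive field on the zero-padded input at this output position is [0 -2.6 -2.2]. Elementwise product with the kernel and sum: 0·0.5 + -2.6·0.5.
Output[0,1]: The receptive field on the zero-padded input at this output position is [-2.2 1.2 3.4]. Elementwise product with the kernel and sum: -2.2·0.5 + 1.2·0.5.

-1.3 -0.5 2.55
2.3 -0.65 -1.75
2.95 1.7 2.4
1 0.55 -1.75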